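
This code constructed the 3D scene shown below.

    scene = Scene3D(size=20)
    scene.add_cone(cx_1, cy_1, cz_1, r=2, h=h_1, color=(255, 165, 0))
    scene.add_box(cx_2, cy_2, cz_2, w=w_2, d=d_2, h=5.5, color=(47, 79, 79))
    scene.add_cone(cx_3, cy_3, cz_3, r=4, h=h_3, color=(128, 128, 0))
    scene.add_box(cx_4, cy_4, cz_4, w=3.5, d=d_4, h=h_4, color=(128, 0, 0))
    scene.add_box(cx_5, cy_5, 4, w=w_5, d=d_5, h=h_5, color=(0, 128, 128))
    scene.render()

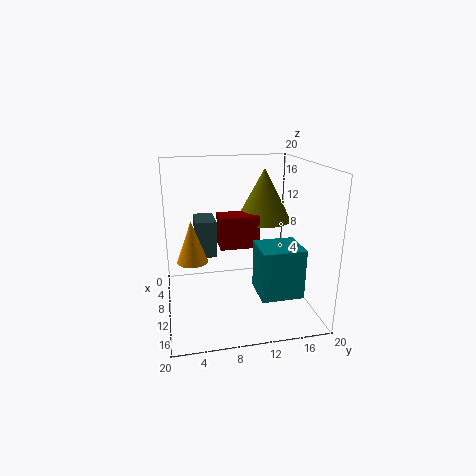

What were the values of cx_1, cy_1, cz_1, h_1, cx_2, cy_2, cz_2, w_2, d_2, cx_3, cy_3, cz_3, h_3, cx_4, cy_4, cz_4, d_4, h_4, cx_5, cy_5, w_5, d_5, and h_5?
cx_1 = 12, cy_1 = 3.5, cz_1 = 8, h_1 = 5.5, cx_2 = 2, cy_2 = 4.5, cz_2 = 6, w_2 = 5, d_2 = 3, cx_3 = 7, cy_3 = 14.5, cz_3 = 11.5, h_3 = 7.5, cx_4 = 7, cy_4 = 7.5, cz_4 = 8.5, d_4 = 5.5, h_4 = 4.5, cx_5 = 12.5, cy_5 = 11.5, w_5 = 5, d_5 = 5.5, h_5 = 6.5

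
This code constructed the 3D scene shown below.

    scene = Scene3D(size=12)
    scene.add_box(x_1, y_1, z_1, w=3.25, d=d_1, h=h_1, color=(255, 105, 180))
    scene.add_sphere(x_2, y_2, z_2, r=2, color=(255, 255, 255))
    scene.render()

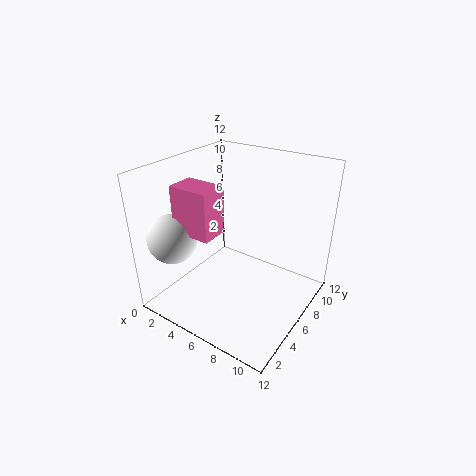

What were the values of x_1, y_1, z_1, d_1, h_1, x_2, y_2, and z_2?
x_1 = 2.5, y_1 = 2.25, z_1 = 7.25, d_1 = 2.25, h_1 = 3.75, x_2 = 2.25, y_2 = 2.25, z_2 = 6.5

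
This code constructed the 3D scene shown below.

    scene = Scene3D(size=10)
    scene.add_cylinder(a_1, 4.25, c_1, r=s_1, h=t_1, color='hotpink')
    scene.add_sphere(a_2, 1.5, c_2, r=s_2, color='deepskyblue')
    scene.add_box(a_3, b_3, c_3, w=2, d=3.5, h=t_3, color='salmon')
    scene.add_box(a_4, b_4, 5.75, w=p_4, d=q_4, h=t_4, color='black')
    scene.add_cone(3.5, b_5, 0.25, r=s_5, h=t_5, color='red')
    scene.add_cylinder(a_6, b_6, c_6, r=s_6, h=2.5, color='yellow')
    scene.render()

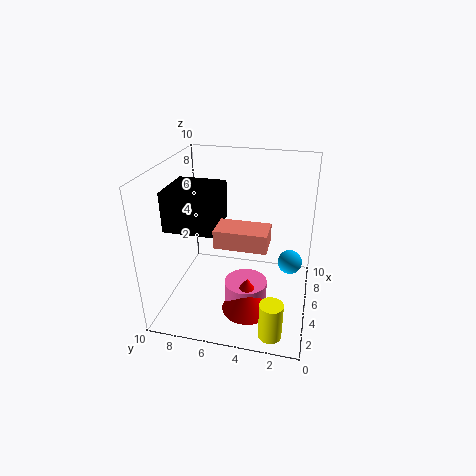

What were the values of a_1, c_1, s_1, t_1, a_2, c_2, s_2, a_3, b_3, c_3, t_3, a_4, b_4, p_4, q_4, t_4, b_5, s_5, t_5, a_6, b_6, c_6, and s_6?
a_1 = 4.25, c_1 = 0.25, s_1 = 1.5, t_1 = 1.75, a_2 = 9, c_2 = 1, s_2 = 1, a_3 = 3.25, b_3 = 2.75, c_3 = 5, t_3 = 1.25, a_4 = 3.25, b_4 = 6.25, p_4 = 3.5, q_4 = 3.5, t_4 = 2.75, b_5 = 4, s_5 = 1.75, t_5 = 2.5, a_6 = 1.25, b_6 = 2, c_6 = 0.25, s_6 = 0.75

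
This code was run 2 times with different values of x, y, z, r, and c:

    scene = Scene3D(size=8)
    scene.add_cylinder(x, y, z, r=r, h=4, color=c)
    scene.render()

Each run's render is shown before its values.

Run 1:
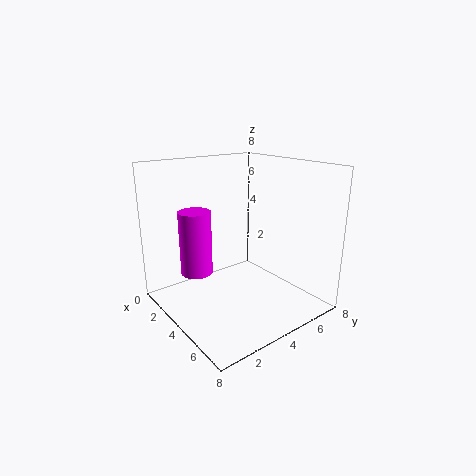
x = 1, y = 3, z = 1, r = 1, c = 'magenta'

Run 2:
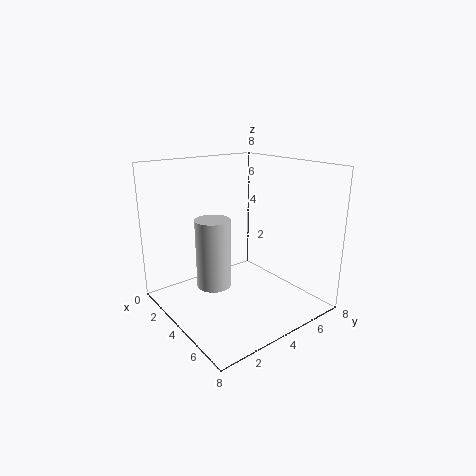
x = 3, y = 3, z = 1, r = 1, c = 'lightgray'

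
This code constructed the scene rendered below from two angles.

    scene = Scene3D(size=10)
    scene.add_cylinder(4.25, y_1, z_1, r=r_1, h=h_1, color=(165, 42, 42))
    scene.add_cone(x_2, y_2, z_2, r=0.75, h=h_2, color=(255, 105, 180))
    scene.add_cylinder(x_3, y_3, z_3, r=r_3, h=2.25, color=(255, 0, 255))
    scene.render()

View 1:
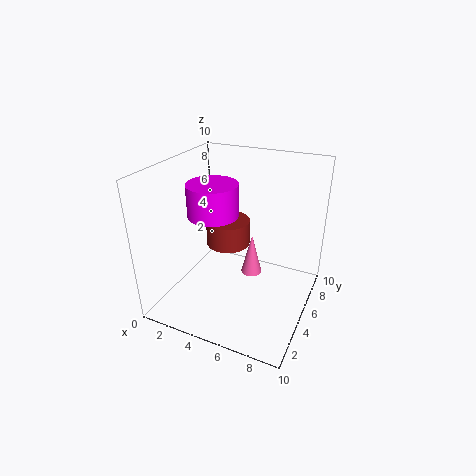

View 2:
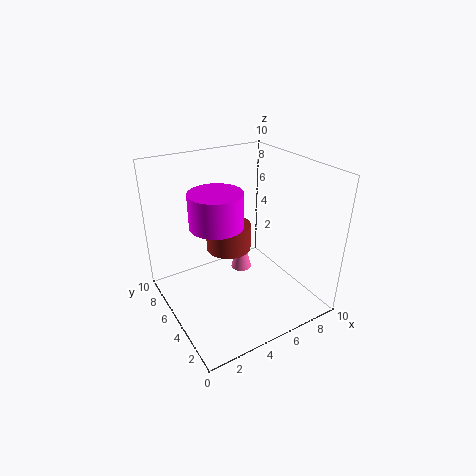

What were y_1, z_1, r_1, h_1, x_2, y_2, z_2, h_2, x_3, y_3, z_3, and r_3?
y_1 = 5; z_1 = 4.5; r_1 = 1.5; h_1 = 1.75; x_2 = 5.75; y_2 = 5.75; z_2 = 2; h_2 = 3; x_3 = 3.25; y_3 = 4.75; z_3 = 6.5; r_3 = 1.75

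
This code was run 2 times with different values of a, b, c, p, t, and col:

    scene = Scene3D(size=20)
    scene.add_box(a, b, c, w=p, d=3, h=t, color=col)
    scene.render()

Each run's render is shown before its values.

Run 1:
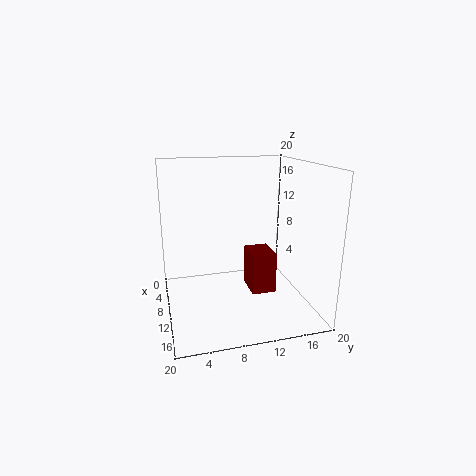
a = 13, b = 10, c = 5, p = 4, t = 5, col = 'maroon'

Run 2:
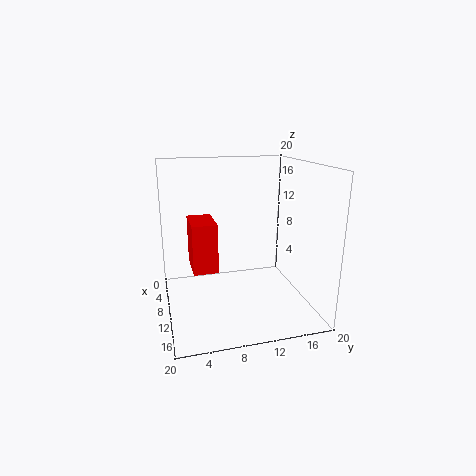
a = 11, b = 3, c = 8, p = 5, t = 6, col = 'red'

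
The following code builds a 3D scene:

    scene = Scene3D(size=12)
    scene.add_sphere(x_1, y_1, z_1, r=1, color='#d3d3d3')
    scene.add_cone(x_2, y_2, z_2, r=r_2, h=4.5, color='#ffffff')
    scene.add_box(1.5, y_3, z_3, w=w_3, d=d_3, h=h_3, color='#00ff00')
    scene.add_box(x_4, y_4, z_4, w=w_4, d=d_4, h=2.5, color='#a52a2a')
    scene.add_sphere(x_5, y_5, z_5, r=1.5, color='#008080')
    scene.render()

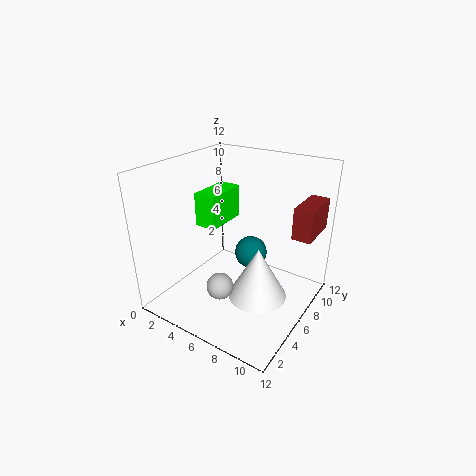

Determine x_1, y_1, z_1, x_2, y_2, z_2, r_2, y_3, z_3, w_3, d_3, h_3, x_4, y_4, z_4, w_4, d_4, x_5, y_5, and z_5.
x_1 = 7; y_1 = 2; z_1 = 4; x_2 = 8; y_2 = 6; z_2 = 1; r_2 = 2.5; y_3 = 6; z_3 = 6; w_3 = 2; d_3 = 4; h_3 = 3; x_4 = 10.5; y_4 = 6.5; z_4 = 7; w_4 = 1.5; d_4 = 3.5; x_5 = 5.5; y_5 = 9; z_5 = 3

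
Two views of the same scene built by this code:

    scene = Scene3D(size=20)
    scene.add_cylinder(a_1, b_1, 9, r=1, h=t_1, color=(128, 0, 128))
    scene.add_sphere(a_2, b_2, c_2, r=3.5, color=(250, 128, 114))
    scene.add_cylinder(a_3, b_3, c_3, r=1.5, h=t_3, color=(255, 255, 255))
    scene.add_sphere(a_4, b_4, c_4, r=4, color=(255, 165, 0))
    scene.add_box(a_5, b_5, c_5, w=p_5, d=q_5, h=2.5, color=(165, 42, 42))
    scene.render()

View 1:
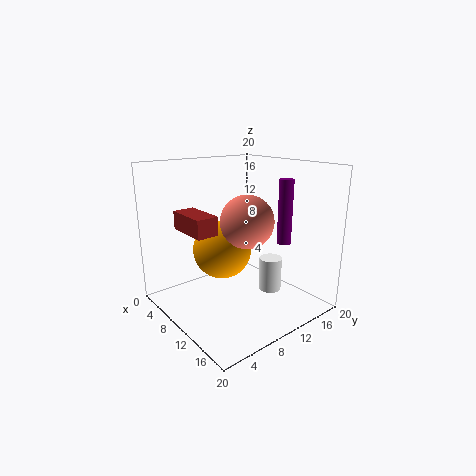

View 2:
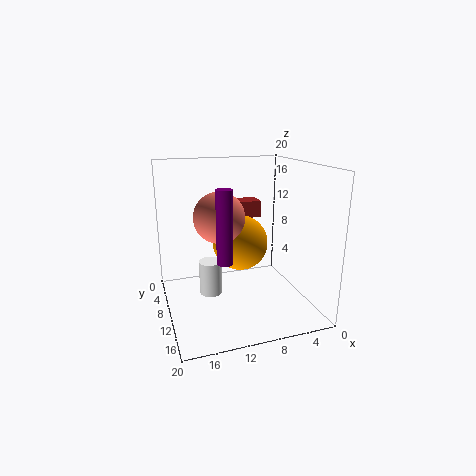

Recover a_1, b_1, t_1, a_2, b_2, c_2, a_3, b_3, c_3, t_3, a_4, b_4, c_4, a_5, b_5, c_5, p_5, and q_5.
a_1 = 13.5
b_1 = 15.5
t_1 = 9
a_2 = 12.5
b_2 = 9.5
c_2 = 13
a_3 = 14.5
b_3 = 12
c_3 = 3.5
t_3 = 4.5
a_4 = 9
b_4 = 8
c_4 = 8.5
a_5 = 5
b_5 = 3
c_5 = 11.5
p_5 = 6
q_5 = 3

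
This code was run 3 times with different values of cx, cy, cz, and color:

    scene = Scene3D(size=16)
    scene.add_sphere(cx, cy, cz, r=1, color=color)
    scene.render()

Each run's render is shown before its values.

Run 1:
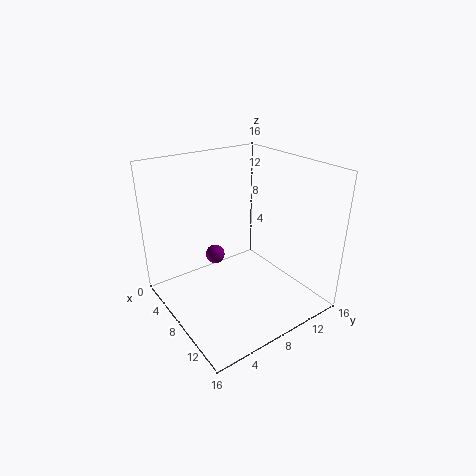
cx = 8
cy = 5
cz = 7
color = 'purple'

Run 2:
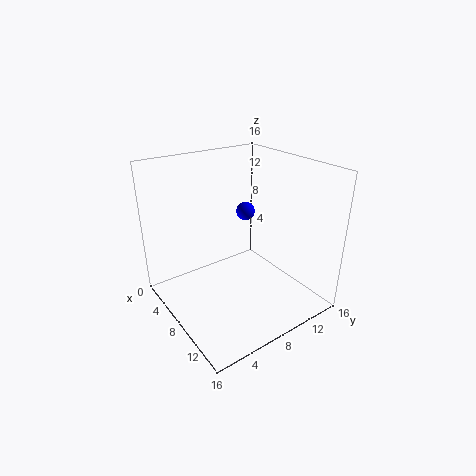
cx = 8
cy = 9
cz = 11
color = 'blue'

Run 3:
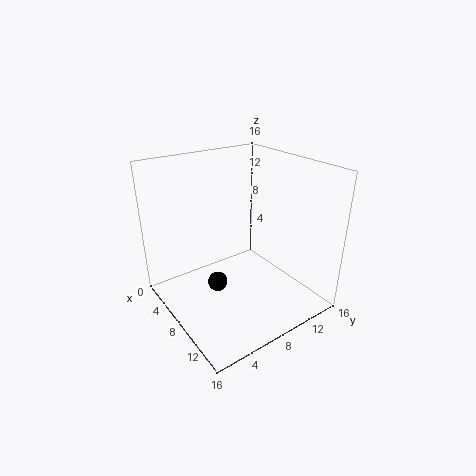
cx = 10
cy = 4
cz = 5
color = 'black'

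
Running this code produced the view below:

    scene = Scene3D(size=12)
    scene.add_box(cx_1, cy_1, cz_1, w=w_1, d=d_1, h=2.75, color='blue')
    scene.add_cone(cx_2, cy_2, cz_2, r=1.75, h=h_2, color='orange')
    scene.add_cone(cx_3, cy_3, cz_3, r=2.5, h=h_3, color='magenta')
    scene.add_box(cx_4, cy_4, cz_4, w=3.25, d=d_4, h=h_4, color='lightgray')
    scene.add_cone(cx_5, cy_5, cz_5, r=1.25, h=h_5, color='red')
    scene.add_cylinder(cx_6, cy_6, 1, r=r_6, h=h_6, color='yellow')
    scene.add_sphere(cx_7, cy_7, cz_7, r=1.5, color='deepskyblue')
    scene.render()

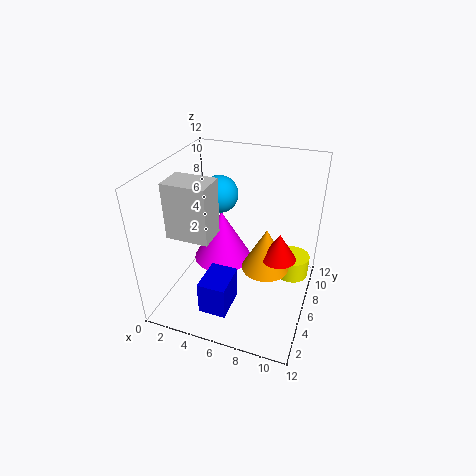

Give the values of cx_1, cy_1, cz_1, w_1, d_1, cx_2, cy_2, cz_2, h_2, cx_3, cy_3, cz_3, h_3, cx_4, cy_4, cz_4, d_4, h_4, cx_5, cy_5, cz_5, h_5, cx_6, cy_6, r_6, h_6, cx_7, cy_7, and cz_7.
cx_1 = 4.25, cy_1 = 1.5, cz_1 = 1.25, w_1 = 2.25, d_1 = 3, cx_2 = 9, cy_2 = 3.75, cz_2 = 5.5, h_2 = 3.25, cx_3 = 4.25, cy_3 = 6.75, cz_3 = 3.25, h_3 = 4.5, cx_4 = 2, cy_4 = 1.75, cz_4 = 7.75, d_4 = 2.25, h_4 = 4.25, cx_5 = 10, cy_5 = 3.5, cz_5 = 6.75, h_5 = 2, cx_6 = 10.25, cy_6 = 9.25, r_6 = 1.5, h_6 = 2, cx_7 = 4.25, cy_7 = 6.5, cz_7 = 9.5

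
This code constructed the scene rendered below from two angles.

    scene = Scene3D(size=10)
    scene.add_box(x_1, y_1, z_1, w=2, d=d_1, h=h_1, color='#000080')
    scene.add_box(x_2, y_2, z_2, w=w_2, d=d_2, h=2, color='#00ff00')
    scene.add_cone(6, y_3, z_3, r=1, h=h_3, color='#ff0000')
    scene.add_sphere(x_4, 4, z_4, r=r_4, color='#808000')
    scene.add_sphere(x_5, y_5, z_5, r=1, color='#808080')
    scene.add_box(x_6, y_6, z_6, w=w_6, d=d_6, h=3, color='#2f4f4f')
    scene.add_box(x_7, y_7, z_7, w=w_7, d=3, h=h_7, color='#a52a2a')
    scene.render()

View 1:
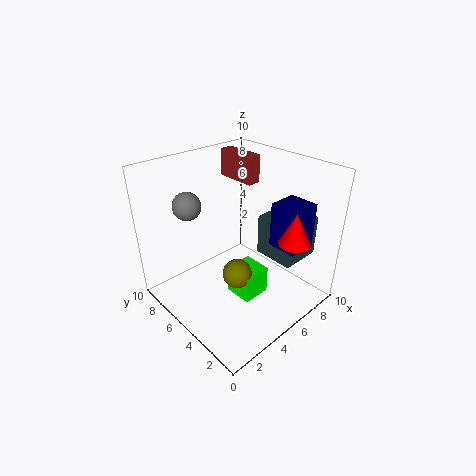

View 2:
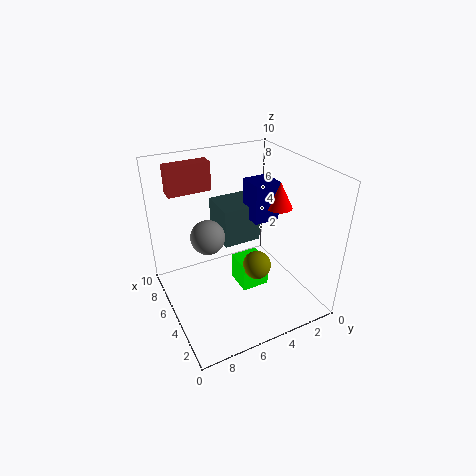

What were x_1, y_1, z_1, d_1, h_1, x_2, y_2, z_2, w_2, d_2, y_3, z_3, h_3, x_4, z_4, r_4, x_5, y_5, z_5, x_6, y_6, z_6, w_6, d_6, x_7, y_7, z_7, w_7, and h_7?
x_1 = 6
y_1 = 1
z_1 = 5
d_1 = 2
h_1 = 3
x_2 = 4
y_2 = 3
z_2 = 1
w_2 = 2
d_2 = 2
y_3 = 1
z_3 = 6
h_3 = 2
x_4 = 4
z_4 = 3
r_4 = 1
x_5 = 3
y_5 = 8
z_5 = 7
x_6 = 7
y_6 = 2
z_6 = 3
w_6 = 3
d_6 = 3
x_7 = 7
y_7 = 6
z_7 = 8
w_7 = 1
h_7 = 2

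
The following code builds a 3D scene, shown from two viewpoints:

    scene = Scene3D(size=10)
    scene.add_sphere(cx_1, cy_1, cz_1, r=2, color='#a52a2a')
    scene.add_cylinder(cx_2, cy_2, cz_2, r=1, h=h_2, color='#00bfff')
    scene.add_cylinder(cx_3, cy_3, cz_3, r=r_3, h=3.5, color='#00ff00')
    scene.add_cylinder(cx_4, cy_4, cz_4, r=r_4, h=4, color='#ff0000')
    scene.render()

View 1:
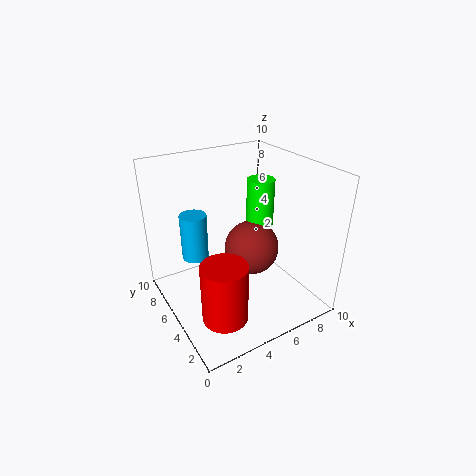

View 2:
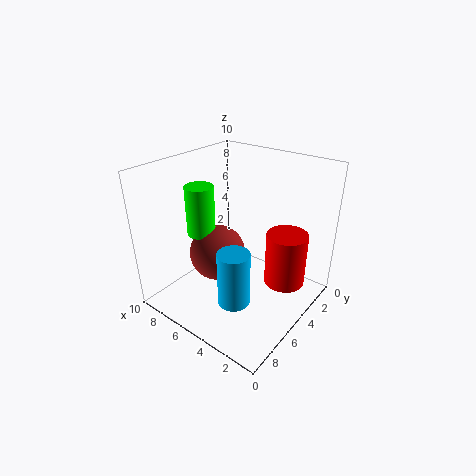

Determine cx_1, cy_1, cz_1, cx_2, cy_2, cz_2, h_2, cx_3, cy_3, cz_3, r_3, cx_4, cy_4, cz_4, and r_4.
cx_1 = 6.5; cy_1 = 5.5; cz_1 = 3.5; cx_2 = 3; cy_2 = 8; cz_2 = 2.5; h_2 = 3.5; cx_3 = 7.5; cy_3 = 6; cz_3 = 5; r_3 = 1; cx_4 = 2.5; cy_4 = 2.5; cz_4 = 1; r_4 = 1.5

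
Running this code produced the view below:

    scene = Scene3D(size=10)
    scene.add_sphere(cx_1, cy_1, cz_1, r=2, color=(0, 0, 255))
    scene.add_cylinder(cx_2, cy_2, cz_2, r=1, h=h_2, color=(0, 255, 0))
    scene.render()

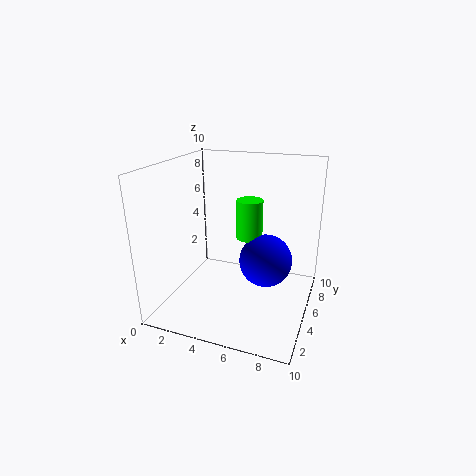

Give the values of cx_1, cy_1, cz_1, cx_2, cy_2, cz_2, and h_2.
cx_1 = 6.5, cy_1 = 7, cz_1 = 2.5, cx_2 = 5, cy_2 = 7.5, cz_2 = 4, h_2 = 3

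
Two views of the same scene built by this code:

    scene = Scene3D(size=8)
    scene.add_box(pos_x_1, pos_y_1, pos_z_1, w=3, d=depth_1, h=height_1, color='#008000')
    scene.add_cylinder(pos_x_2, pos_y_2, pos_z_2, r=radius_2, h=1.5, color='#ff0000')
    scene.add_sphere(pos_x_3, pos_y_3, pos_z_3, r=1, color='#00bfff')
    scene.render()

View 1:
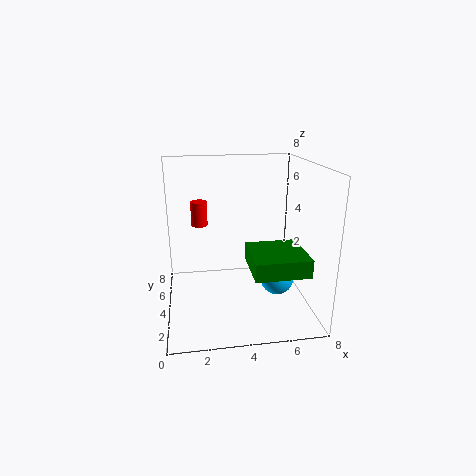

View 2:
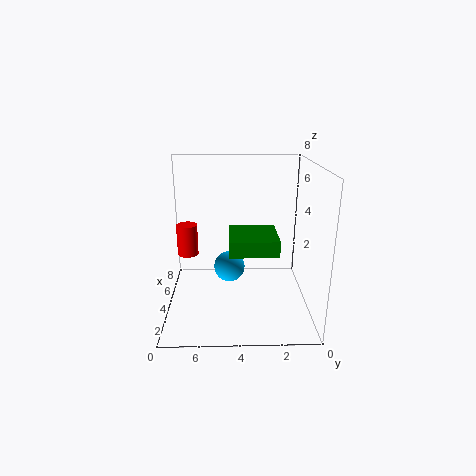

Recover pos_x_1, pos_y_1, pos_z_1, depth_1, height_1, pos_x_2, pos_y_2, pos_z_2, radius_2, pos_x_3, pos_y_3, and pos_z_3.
pos_x_1 = 4.5, pos_y_1 = 1.5, pos_z_1 = 2.5, depth_1 = 3, height_1 = 1, pos_x_2 = 2, pos_y_2 = 6.5, pos_z_2 = 4, radius_2 = 0.5, pos_x_3 = 6.5, pos_y_3 = 4.5, pos_z_3 = 1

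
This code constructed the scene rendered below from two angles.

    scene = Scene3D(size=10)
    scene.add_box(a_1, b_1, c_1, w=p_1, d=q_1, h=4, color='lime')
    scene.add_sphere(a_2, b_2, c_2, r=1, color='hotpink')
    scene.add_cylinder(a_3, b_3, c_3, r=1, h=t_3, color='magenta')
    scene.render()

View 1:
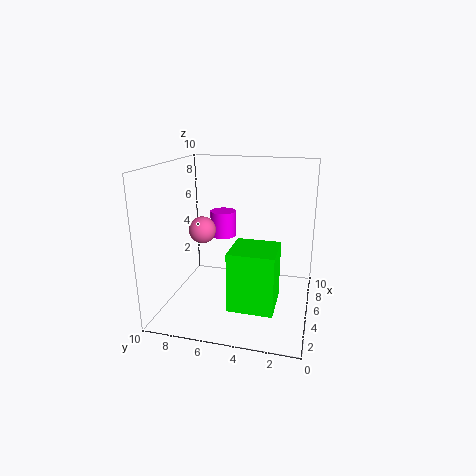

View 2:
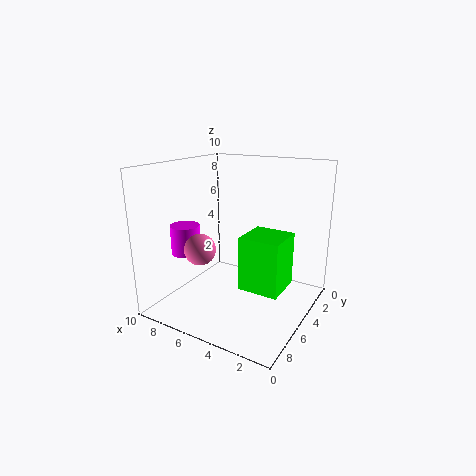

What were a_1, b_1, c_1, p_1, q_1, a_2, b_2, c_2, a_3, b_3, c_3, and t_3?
a_1 = 2, b_1 = 2, c_1 = 1, p_1 = 3, q_1 = 3, a_2 = 6, b_2 = 8, c_2 = 5, a_3 = 8, b_3 = 7, c_3 = 4, t_3 = 2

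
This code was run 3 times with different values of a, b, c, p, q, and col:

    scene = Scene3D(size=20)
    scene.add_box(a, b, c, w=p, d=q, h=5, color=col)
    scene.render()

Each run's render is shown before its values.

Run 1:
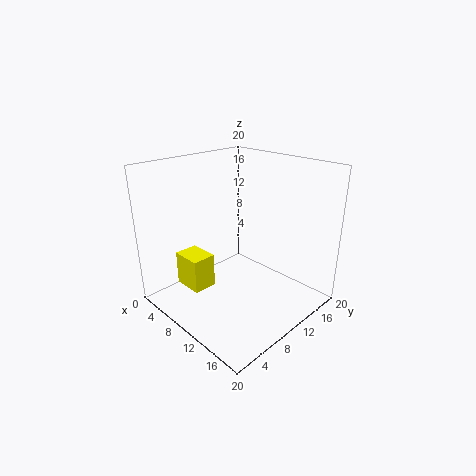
a = 2.25
b = 4.75
c = 1.75
p = 4.5
q = 3.5
col = 'yellow'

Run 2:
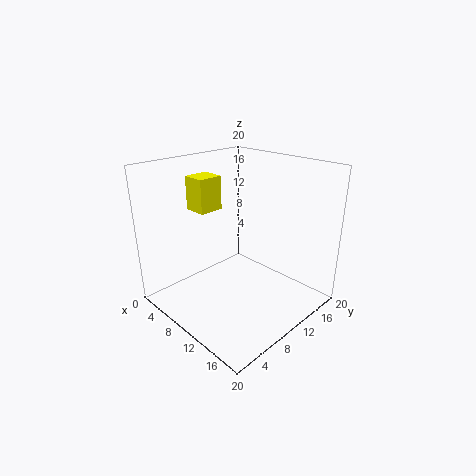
a = 1.25
b = 8
c = 12.5
p = 3.5
q = 3.75
col = 'yellow'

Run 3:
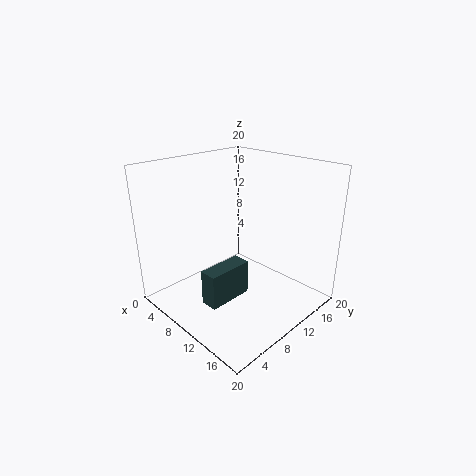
a = 8.75
b = 4.25
c = 1.5
p = 2.5
q = 6.5
col = 'darkslategray'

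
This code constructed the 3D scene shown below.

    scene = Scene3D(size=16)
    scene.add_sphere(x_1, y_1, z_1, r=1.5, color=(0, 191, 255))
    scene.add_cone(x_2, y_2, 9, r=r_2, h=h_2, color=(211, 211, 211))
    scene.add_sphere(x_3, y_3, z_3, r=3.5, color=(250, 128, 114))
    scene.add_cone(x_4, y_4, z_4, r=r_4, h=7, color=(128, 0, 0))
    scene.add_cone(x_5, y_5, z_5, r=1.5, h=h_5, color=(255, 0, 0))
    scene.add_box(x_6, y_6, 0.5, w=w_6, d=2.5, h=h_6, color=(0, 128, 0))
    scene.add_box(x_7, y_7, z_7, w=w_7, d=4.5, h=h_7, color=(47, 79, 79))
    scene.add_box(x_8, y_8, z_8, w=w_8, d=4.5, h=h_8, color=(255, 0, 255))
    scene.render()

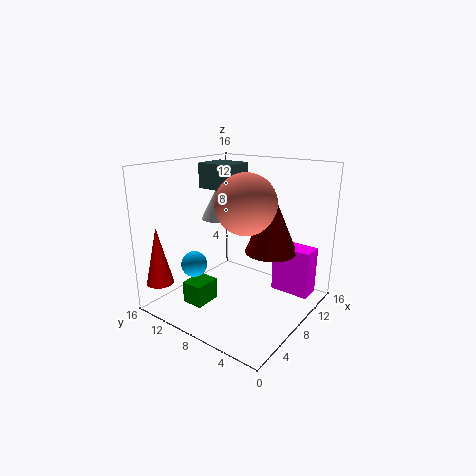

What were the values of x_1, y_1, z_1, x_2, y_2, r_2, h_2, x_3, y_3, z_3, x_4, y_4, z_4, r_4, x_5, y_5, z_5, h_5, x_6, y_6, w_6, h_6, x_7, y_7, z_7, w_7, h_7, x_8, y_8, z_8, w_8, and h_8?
x_1 = 5.5, y_1 = 12.5, z_1 = 4.5, x_2 = 10, y_2 = 12.5, r_2 = 2, h_2 = 4, x_3 = 9.5, y_3 = 8, z_3 = 11.5, x_4 = 11, y_4 = 5.5, z_4 = 6, r_4 = 3, x_5 = 2, y_5 = 14.5, z_5 = 3, h_5 = 6.5, x_6 = 3.5, y_6 = 10, w_6 = 3, h_6 = 2.5, x_7 = 9.5, y_7 = 10.5, z_7 = 12.5, w_7 = 4, h_7 = 3, x_8 = 11.5, y_8 = 1, z_8 = 1, w_8 = 2.5, h_8 = 5.5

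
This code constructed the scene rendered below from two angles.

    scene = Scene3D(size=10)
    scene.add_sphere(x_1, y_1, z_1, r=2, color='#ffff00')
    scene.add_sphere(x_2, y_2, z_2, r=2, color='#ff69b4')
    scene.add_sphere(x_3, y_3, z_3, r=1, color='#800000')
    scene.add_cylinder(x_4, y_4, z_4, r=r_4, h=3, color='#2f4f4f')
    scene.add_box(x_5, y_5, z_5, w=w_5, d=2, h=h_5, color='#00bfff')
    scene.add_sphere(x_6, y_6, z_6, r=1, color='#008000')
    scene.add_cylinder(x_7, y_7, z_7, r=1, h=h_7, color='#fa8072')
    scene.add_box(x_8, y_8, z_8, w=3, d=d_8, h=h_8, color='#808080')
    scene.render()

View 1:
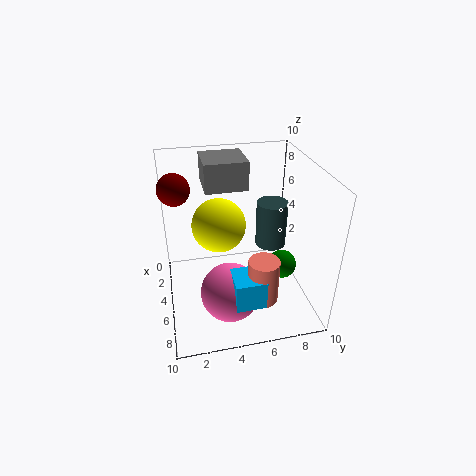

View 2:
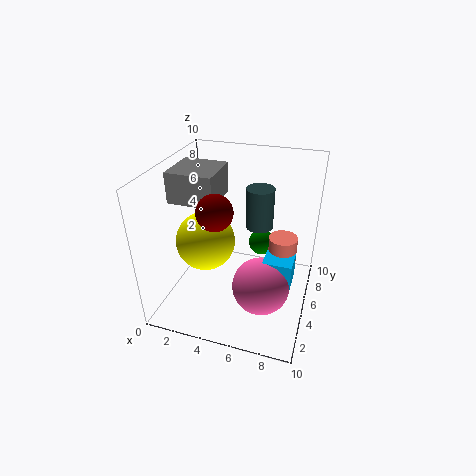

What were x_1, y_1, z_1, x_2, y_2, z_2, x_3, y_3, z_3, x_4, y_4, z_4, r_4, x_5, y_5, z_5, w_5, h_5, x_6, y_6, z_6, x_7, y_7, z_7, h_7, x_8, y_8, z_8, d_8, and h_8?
x_1 = 3, y_1 = 4, z_1 = 5, x_2 = 7, y_2 = 4, z_2 = 2, x_3 = 5, y_3 = 1, z_3 = 9, x_4 = 6, y_4 = 7, z_4 = 5, r_4 = 1, x_5 = 7, y_5 = 4, z_5 = 2, w_5 = 2, h_5 = 2, x_6 = 6, y_6 = 8, z_6 = 3, x_7 = 8, y_7 = 6, z_7 = 2, h_7 = 3, x_8 = 1, y_8 = 3, z_8 = 8, d_8 = 3, h_8 = 2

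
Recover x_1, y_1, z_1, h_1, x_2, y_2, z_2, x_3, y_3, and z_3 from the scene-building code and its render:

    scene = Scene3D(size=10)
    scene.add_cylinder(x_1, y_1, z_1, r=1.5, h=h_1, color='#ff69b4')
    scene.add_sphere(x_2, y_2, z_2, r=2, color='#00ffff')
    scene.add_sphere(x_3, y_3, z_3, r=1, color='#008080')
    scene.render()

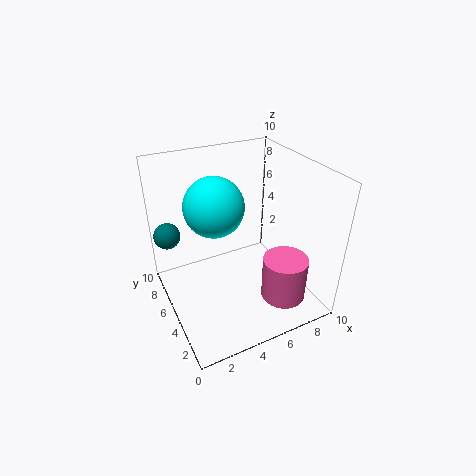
x_1 = 7, y_1 = 2, z_1 = 1.5, h_1 = 3, x_2 = 3.5, y_2 = 5.5, z_2 = 7.5, x_3 = 1, y_3 = 9, z_3 = 4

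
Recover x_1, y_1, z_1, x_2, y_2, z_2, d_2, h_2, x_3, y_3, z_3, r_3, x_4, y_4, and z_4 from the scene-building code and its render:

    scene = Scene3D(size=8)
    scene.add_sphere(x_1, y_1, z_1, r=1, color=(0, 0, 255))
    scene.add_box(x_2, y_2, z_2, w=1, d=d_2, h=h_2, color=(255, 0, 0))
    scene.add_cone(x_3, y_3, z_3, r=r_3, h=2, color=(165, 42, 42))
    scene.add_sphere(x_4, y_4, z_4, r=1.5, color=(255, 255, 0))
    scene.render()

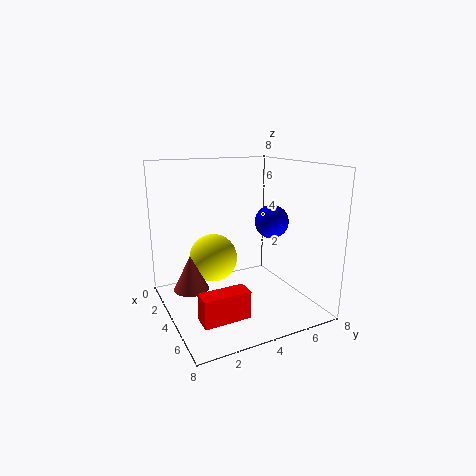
x_1 = 3.5; y_1 = 6.5; z_1 = 4.5; x_2 = 5.5; y_2 = 1; z_2 = 0.5; d_2 = 2.5; h_2 = 1.5; x_3 = 3; y_3 = 1.5; z_3 = 1; r_3 = 1; x_4 = 1.5; y_4 = 3.5; z_4 = 2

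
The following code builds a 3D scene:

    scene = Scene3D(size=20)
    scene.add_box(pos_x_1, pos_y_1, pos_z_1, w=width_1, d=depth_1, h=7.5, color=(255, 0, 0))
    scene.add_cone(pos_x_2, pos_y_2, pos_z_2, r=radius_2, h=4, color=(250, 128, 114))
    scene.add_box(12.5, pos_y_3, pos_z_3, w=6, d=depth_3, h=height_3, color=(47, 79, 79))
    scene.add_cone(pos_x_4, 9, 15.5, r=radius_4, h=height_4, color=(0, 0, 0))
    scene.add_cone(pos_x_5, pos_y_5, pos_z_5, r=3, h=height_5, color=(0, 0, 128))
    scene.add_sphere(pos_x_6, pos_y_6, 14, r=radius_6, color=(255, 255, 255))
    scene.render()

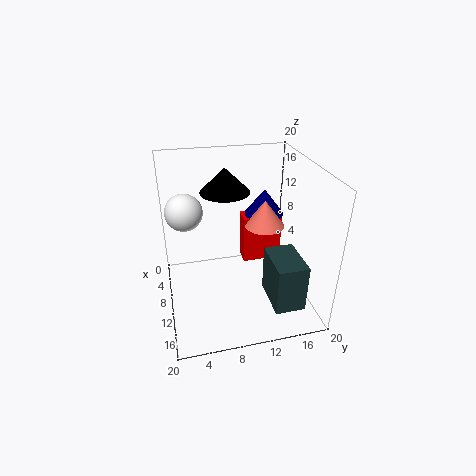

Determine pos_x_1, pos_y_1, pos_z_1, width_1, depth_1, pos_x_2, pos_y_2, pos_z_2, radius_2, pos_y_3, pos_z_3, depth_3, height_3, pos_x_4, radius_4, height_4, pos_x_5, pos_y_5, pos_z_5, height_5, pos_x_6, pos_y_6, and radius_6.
pos_x_1 = 3, pos_y_1 = 12, pos_z_1 = 3, width_1 = 3, depth_1 = 6, pos_x_2 = 6.5, pos_y_2 = 15, pos_z_2 = 9.5, radius_2 = 3, pos_y_3 = 13, pos_z_3 = 3, depth_3 = 4, height_3 = 6.5, pos_x_4 = 6.5, radius_4 = 3.5, height_4 = 3.5, pos_x_5 = 4.5, pos_y_5 = 15.5, pos_z_5 = 10.5, height_5 = 4, pos_x_6 = 8.5, pos_y_6 = 3, radius_6 = 2.5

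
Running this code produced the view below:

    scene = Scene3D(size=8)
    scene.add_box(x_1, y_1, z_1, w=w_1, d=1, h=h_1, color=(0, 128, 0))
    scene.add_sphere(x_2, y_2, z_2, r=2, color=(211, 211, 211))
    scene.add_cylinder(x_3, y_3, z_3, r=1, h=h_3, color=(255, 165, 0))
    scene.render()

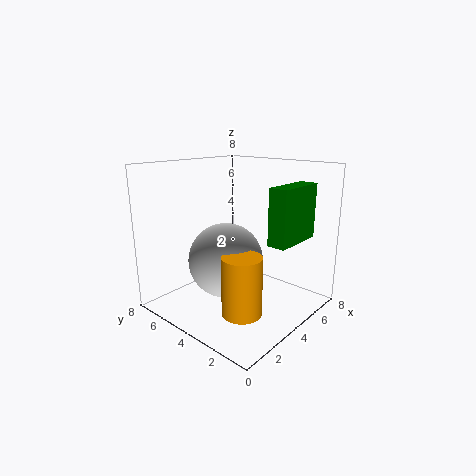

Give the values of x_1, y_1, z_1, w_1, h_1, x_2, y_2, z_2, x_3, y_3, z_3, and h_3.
x_1 = 4, y_1 = 1, z_1 = 4, w_1 = 3, h_1 = 3, x_2 = 3, y_2 = 4, z_2 = 3, x_3 = 2, y_3 = 2, z_3 = 1, h_3 = 3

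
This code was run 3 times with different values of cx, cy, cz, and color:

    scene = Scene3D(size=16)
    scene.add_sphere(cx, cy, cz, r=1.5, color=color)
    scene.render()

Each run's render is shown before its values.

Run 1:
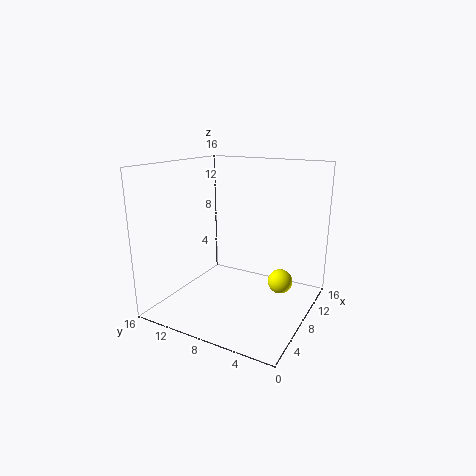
cx = 12.5, cy = 4.5, cz = 1.5, color = 'yellow'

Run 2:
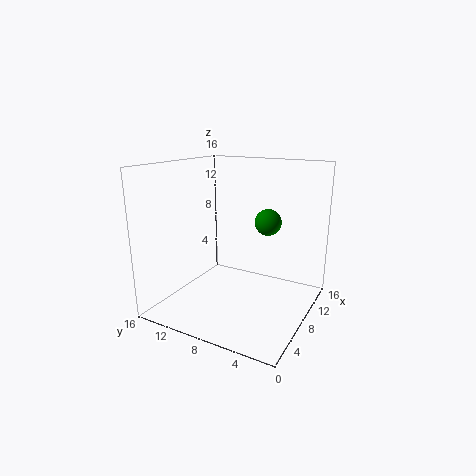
cx = 10.5, cy = 5.5, cz = 9.5, color = 'green'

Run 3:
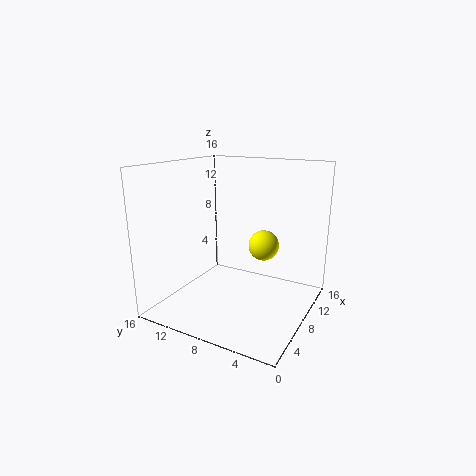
cx = 6, cy = 4, cz = 8.5, color = 'yellow'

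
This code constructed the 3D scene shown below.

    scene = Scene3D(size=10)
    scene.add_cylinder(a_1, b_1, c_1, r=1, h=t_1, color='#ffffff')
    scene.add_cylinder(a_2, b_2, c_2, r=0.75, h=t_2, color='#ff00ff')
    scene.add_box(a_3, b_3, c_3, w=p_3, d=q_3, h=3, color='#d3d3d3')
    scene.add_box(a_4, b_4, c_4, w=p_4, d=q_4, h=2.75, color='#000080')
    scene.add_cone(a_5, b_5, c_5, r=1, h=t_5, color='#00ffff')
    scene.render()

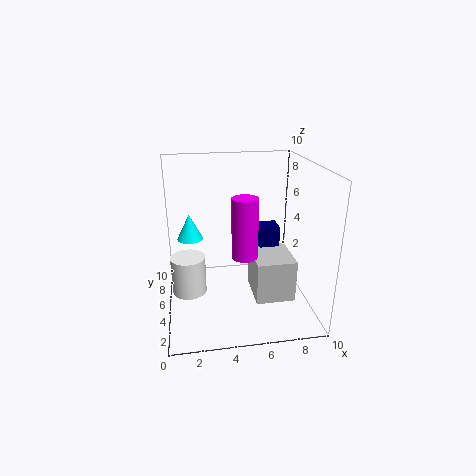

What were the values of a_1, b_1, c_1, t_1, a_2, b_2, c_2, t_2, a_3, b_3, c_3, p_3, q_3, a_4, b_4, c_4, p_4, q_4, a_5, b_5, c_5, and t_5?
a_1 = 1.5
b_1 = 1.75
c_1 = 3.25
t_1 = 2.25
a_2 = 4.75
b_2 = 1.25
c_2 = 5.5
t_2 = 3.5
a_3 = 6
b_3 = 3
c_3 = 0.75
p_3 = 2.75
q_3 = 3.25
a_4 = 6.75
b_4 = 5.75
c_4 = 2.5
p_4 = 1.5
q_4 = 1.5
a_5 = 1.75
b_5 = 8.25
c_5 = 3.75
t_5 = 2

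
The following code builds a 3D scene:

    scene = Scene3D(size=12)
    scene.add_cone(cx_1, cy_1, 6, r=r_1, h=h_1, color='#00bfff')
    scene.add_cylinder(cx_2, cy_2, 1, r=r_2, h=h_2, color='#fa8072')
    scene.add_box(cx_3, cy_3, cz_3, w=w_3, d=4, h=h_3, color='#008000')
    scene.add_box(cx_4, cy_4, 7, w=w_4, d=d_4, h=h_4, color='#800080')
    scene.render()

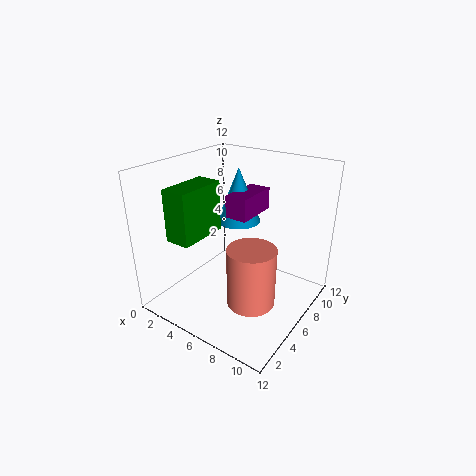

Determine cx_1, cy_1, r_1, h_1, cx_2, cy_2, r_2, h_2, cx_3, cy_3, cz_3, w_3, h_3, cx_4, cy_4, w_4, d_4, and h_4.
cx_1 = 4
cy_1 = 9
r_1 = 2
h_1 = 5
cx_2 = 8
cy_2 = 5
r_2 = 2
h_2 = 5
cx_3 = 3
cy_3 = 1
cz_3 = 7
w_3 = 2
h_3 = 4
cx_4 = 4
cy_4 = 7
w_4 = 2
d_4 = 4
h_4 = 2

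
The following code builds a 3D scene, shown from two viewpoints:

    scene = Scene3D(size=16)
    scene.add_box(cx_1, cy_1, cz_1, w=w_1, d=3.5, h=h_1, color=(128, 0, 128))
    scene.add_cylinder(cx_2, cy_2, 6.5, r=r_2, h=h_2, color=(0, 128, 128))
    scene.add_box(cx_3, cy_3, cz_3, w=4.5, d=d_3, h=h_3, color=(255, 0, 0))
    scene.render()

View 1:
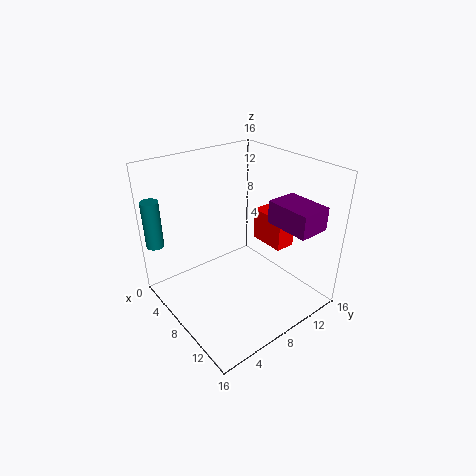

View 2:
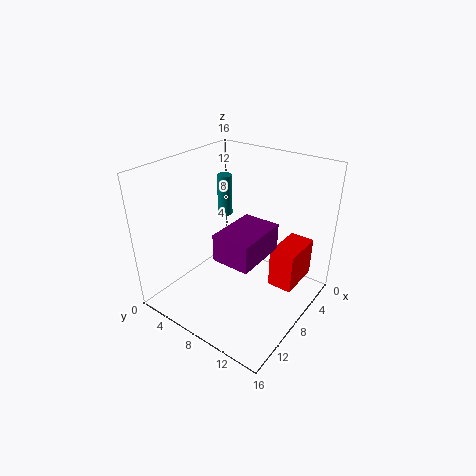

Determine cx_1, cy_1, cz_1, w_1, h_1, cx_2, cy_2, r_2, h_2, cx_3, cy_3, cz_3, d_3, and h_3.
cx_1 = 10, cy_1 = 10.5, cz_1 = 10, w_1 = 5, h_1 = 2.5, cx_2 = 1.5, cy_2 = 1, r_2 = 1, h_2 = 5.5, cx_3 = 5, cy_3 = 13, cz_3 = 5, d_3 = 2.5, h_3 = 4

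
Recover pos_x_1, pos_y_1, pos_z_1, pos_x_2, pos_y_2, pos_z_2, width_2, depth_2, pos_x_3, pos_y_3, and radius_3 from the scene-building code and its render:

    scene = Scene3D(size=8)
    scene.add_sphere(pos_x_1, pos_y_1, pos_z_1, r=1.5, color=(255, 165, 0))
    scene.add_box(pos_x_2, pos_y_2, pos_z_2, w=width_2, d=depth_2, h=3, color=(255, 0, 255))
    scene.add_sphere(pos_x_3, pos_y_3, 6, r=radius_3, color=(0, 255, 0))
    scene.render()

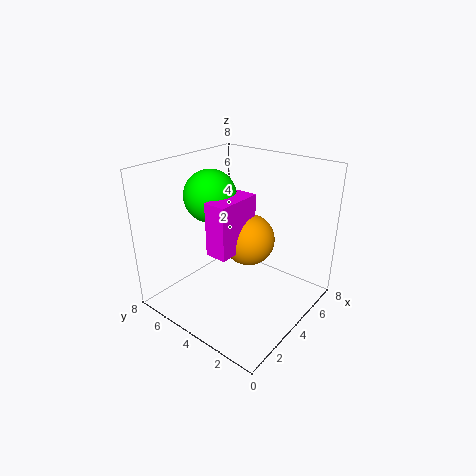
pos_x_1 = 5, pos_y_1 = 4, pos_z_1 = 3.5, pos_x_2 = 2.5, pos_y_2 = 3.75, pos_z_2 = 3.25, width_2 = 2.75, depth_2 = 1.25, pos_x_3 = 4, pos_y_3 = 6, radius_3 = 1.5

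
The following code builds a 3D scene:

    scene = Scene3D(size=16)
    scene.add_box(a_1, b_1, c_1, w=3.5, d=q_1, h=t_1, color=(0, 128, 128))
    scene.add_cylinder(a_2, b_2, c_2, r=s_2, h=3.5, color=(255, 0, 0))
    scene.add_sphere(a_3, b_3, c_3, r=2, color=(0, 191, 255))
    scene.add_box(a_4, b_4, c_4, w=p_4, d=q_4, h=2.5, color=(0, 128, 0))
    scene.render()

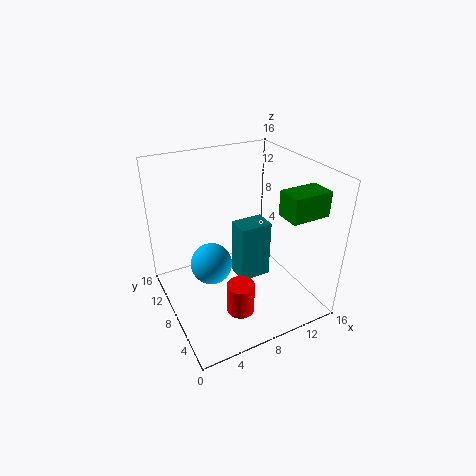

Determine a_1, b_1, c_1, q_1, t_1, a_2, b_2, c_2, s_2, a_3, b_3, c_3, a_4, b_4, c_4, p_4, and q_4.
a_1 = 7.5; b_1 = 6; c_1 = 3.5; q_1 = 2.5; t_1 = 6.5; a_2 = 6.5; b_2 = 4.5; c_2 = 1; s_2 = 1.5; a_3 = 3.5; b_3 = 5; c_3 = 8; a_4 = 10; b_4 = 1; c_4 = 12.5; p_4 = 4; q_4 = 2.5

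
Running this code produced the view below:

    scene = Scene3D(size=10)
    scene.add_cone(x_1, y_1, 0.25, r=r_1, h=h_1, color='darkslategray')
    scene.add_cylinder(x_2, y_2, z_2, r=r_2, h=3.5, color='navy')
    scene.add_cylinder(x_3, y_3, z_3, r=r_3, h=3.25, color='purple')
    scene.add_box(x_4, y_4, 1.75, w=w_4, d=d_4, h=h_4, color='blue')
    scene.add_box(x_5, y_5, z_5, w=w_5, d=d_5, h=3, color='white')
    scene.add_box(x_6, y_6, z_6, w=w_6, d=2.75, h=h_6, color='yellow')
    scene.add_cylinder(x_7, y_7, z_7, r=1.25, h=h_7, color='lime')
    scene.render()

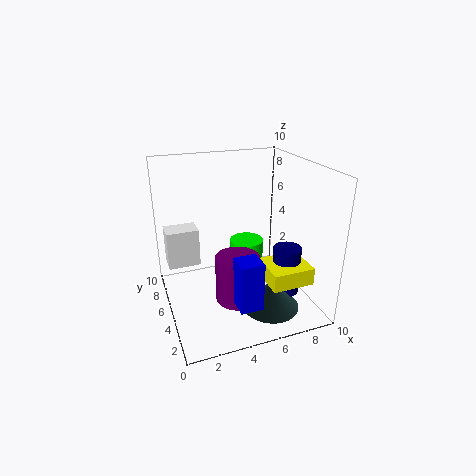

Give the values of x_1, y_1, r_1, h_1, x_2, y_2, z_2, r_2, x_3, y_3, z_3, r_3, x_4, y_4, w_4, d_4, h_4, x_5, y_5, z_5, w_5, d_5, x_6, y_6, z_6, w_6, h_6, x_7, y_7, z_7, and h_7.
x_1 = 6.75
y_1 = 3
r_1 = 2
h_1 = 2
x_2 = 8.25
y_2 = 3.75
z_2 = 0.75
r_2 = 1
x_3 = 4.5
y_3 = 3.75
z_3 = 1
r_3 = 1.5
x_4 = 3.75
y_4 = 1
w_4 = 1.5
d_4 = 1.5
h_4 = 3.25
x_5 = 0.5
y_5 = 8.25
z_5 = 1.5
w_5 = 2.5
d_5 = 1.75
x_6 = 6.5
y_6 = 2
z_6 = 2
w_6 = 3
h_6 = 1.25
x_7 = 6.25
y_7 = 6.5
z_7 = 1.5
h_7 = 2.5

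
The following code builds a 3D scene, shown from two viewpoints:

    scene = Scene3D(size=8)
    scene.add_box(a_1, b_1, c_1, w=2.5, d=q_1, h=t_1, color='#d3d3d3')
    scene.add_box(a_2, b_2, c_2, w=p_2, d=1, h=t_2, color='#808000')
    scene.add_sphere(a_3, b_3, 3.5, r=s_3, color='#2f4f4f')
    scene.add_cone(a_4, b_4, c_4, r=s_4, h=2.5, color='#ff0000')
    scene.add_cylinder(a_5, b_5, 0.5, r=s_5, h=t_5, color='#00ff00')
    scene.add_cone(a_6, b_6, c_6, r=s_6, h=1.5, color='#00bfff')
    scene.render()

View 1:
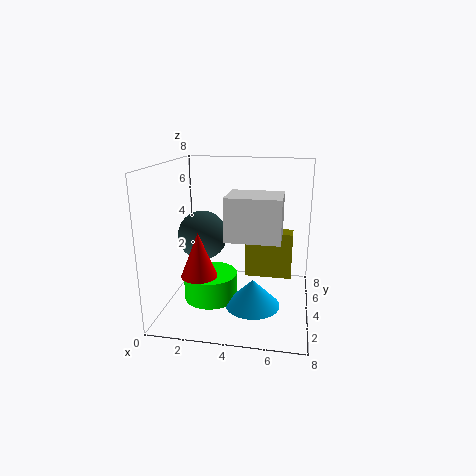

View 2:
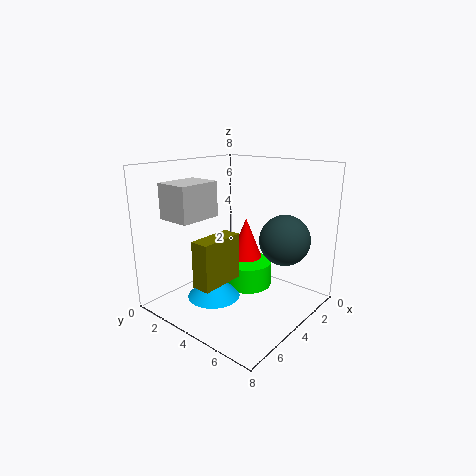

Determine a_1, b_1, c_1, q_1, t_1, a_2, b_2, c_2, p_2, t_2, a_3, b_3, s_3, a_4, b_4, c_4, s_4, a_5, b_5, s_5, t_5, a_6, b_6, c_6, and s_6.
a_1 = 4
b_1 = 0.5
c_1 = 5
q_1 = 2
t_1 = 2
a_2 = 4.5
b_2 = 3.5
c_2 = 2
p_2 = 2.5
t_2 = 2.5
a_3 = 1.5
b_3 = 5.5
s_3 = 1.5
a_4 = 2
b_4 = 3
c_4 = 2
s_4 = 1
a_5 = 2.5
b_5 = 3.5
s_5 = 1.5
t_5 = 1.5
a_6 = 5
b_6 = 3
c_6 = 0.5
s_6 = 1.5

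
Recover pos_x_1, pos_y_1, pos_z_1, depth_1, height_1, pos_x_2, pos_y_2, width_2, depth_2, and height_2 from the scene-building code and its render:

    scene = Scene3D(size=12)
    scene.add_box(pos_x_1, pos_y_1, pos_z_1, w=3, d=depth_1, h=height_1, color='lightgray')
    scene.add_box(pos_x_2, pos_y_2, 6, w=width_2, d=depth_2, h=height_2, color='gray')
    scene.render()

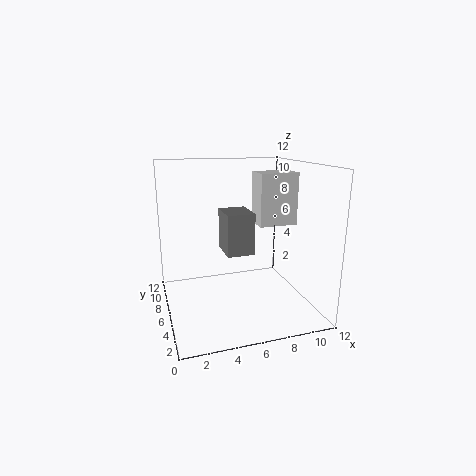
pos_x_1 = 7; pos_y_1 = 3.5; pos_z_1 = 7.5; depth_1 = 2; height_1 = 4; pos_x_2 = 4; pos_y_2 = 2; width_2 = 2; depth_2 = 2.5; height_2 = 3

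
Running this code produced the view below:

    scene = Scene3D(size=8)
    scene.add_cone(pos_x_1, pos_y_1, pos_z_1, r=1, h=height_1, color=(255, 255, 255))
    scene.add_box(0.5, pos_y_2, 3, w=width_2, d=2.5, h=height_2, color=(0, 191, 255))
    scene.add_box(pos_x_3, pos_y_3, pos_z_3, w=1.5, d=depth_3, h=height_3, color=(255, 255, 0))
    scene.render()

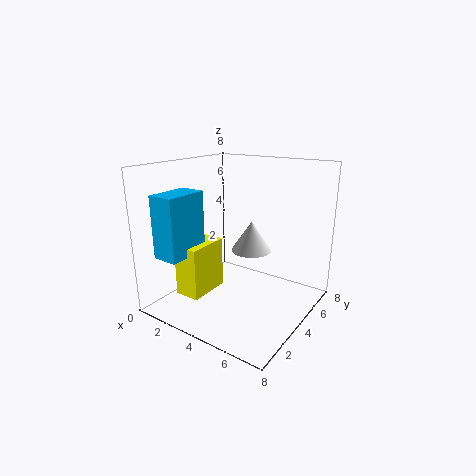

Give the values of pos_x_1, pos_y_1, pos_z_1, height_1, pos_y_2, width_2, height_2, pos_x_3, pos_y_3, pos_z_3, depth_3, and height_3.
pos_x_1 = 5.5
pos_y_1 = 3
pos_z_1 = 4
height_1 = 1.5
pos_y_2 = 1
width_2 = 1.5
height_2 = 3.5
pos_x_3 = 1
pos_y_3 = 2
pos_z_3 = 0.5
depth_3 = 2.5
height_3 = 3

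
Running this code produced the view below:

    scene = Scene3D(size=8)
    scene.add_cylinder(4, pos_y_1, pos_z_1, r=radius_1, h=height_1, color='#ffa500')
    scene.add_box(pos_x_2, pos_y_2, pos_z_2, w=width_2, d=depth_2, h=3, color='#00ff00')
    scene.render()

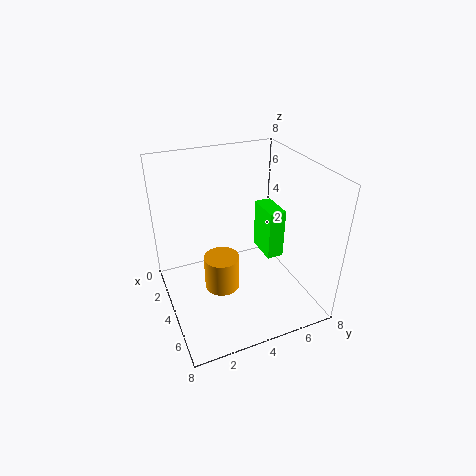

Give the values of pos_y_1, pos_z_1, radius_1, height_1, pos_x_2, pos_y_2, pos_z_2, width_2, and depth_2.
pos_y_1 = 3, pos_z_1 = 1, radius_1 = 1, height_1 = 2, pos_x_2 = 2, pos_y_2 = 6, pos_z_2 = 2, width_2 = 2, depth_2 = 1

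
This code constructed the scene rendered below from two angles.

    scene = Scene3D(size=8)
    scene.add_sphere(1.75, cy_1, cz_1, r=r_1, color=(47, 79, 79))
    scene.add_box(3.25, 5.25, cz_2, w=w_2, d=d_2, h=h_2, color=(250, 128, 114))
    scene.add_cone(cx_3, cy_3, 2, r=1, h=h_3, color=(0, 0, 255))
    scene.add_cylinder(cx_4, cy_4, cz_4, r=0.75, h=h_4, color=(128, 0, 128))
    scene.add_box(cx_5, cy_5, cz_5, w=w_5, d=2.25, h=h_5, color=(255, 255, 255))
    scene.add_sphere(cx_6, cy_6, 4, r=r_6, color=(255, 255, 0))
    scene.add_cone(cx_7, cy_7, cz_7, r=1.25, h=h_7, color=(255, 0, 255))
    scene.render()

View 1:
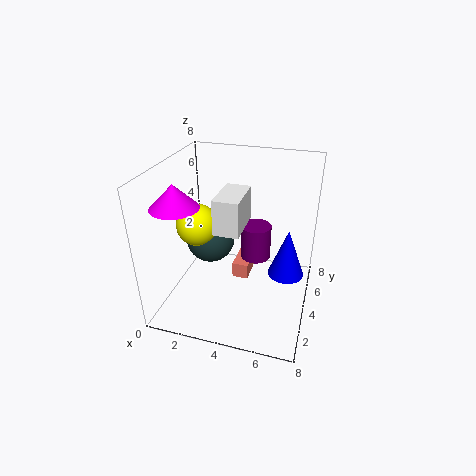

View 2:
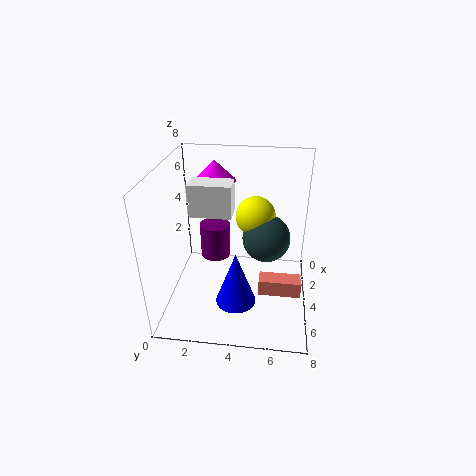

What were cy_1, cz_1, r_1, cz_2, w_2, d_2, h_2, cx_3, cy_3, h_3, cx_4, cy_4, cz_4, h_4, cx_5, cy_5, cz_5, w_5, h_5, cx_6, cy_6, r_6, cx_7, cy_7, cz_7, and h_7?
cy_1 = 5.5, cz_1 = 2.75, r_1 = 1.5, cz_2 = 0.25, w_2 = 1, d_2 = 2.5, h_2 = 1, cx_3 = 6.75, cy_3 = 4.25, h_3 = 2.75, cx_4 = 5.25, cy_4 = 3, cz_4 = 3.75, h_4 = 1.75, cx_5 = 3.5, cy_5 = 1.5, cz_5 = 5.5, w_5 = 1.25, h_5 = 1.75, cx_6 = 1.25, cy_6 = 4.75, r_6 = 1.25, cx_7 = 1.25, cy_7 = 2.25, cz_7 = 6.25, h_7 = 1.25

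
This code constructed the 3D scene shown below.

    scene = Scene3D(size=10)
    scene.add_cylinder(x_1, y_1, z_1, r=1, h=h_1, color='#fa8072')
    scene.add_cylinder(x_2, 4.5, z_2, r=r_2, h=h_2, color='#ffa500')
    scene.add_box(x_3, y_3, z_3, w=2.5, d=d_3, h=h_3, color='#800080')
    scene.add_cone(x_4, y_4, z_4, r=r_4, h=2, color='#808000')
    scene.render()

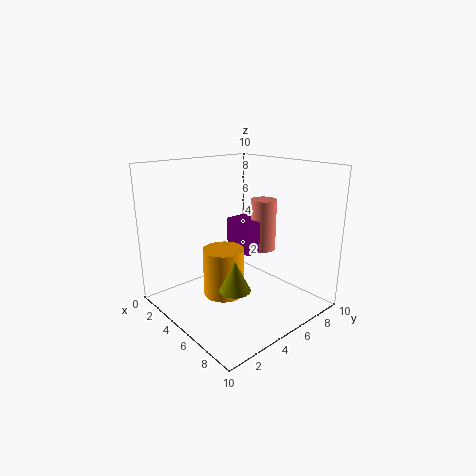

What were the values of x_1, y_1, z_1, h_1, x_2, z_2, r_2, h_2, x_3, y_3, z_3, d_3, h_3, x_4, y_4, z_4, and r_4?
x_1 = 4; y_1 = 8.5; z_1 = 3; h_1 = 4; x_2 = 4; z_2 = 0.5; r_2 = 1.5; h_2 = 3.5; x_3 = 2; y_3 = 6.5; z_3 = 3; d_3 = 2; h_3 = 2.5; x_4 = 7; y_4 = 3; z_4 = 2.5; r_4 = 1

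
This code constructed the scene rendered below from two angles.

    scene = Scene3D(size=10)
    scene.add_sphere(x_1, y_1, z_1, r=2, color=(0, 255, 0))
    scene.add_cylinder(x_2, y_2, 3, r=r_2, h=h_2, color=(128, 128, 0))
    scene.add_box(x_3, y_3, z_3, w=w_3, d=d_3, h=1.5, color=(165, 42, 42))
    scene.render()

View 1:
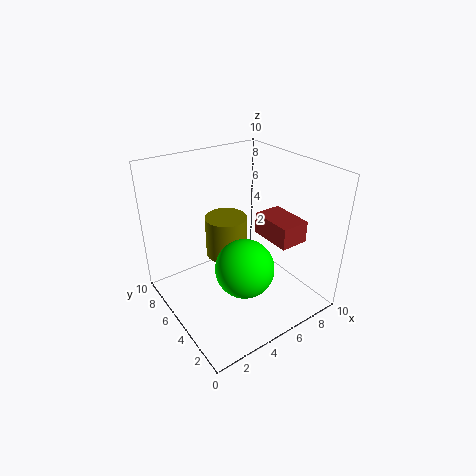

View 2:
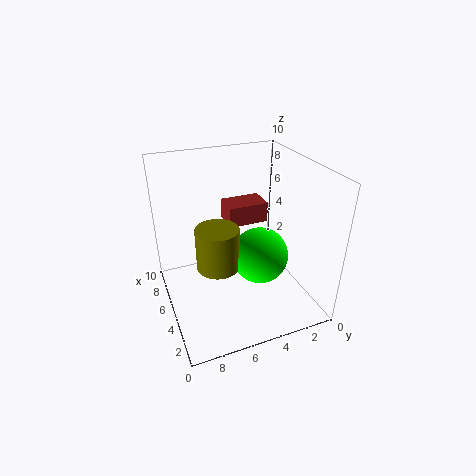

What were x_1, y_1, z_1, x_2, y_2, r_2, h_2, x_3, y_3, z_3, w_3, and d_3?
x_1 = 4.5, y_1 = 3.5, z_1 = 3.5, x_2 = 5, y_2 = 6.5, r_2 = 1.5, h_2 = 3, x_3 = 6.5, y_3 = 2, z_3 = 5, w_3 = 2, d_3 = 3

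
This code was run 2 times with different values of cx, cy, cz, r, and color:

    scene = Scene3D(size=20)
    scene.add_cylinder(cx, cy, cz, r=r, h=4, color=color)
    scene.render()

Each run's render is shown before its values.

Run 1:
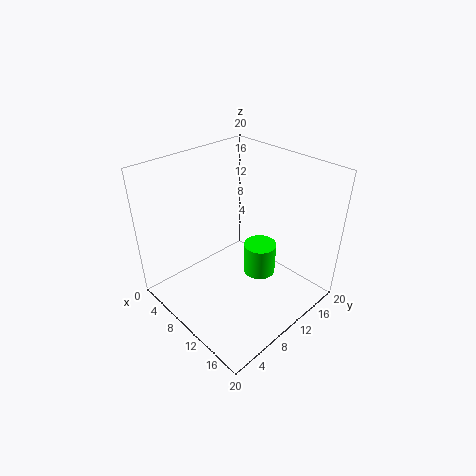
cx = 15; cy = 9; cz = 8; r = 2; color = 'lime'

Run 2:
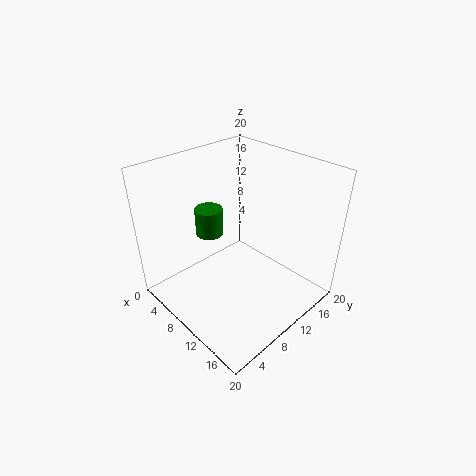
cx = 5; cy = 9; cz = 9; r = 2; color = 'green'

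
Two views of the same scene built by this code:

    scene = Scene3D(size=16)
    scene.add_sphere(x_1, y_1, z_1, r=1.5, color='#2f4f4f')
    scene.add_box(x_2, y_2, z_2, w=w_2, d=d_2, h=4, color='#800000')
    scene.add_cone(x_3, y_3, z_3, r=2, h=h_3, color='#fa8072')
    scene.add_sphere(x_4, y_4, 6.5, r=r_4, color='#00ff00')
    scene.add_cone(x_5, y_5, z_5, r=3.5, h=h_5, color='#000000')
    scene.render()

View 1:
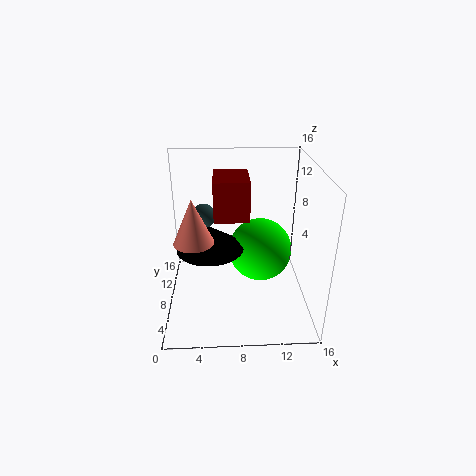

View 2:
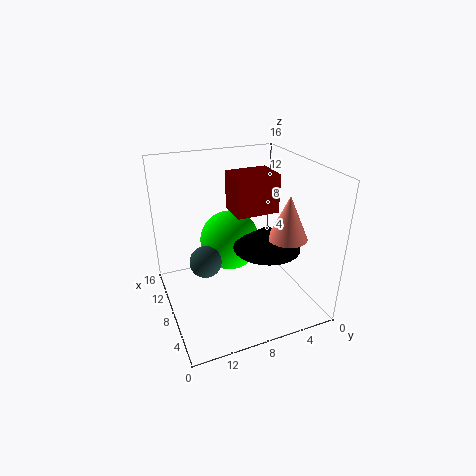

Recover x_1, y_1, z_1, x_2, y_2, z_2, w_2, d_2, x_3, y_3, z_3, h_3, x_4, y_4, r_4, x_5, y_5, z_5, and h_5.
x_1 = 4
y_1 = 13
z_1 = 8.5
x_2 = 5.5
y_2 = 4.5
z_2 = 11.5
w_2 = 3.5
d_2 = 4.5
x_3 = 3.5
y_3 = 4.5
z_3 = 9.5
h_3 = 4.5
x_4 = 10.5
y_4 = 8
r_4 = 3.5
x_5 = 5
y_5 = 6
z_5 = 8
h_5 = 2.5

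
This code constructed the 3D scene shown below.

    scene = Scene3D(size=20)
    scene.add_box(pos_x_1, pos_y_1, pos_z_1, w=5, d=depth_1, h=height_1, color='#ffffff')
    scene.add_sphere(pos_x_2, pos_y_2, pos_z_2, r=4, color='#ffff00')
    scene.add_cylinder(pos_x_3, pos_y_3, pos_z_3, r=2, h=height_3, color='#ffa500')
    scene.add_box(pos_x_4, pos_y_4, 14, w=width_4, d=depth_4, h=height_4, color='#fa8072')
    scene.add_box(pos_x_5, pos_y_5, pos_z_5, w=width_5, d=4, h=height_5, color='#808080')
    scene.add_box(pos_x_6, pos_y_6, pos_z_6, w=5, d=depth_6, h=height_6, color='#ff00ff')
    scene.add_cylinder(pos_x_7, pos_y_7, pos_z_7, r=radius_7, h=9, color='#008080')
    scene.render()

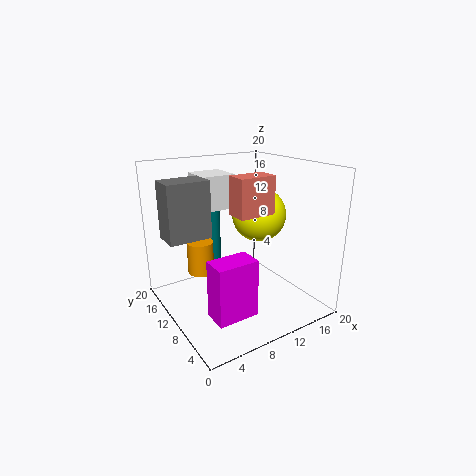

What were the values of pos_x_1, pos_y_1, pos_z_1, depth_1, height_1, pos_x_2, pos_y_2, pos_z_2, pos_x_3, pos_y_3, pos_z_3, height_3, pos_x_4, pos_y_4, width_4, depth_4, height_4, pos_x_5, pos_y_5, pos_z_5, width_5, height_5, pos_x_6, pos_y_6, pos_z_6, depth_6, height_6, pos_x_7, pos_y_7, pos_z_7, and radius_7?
pos_x_1 = 7
pos_y_1 = 14
pos_z_1 = 13
depth_1 = 5
height_1 = 5
pos_x_2 = 15
pos_y_2 = 12
pos_z_2 = 12
pos_x_3 = 7
pos_y_3 = 16
pos_z_3 = 3
height_3 = 5
pos_x_4 = 8
pos_y_4 = 6
width_4 = 5
depth_4 = 3
height_4 = 5
pos_x_5 = 1
pos_y_5 = 12
pos_z_5 = 10
width_5 = 6
height_5 = 8
pos_x_6 = 2
pos_y_6 = 1
pos_z_6 = 4
depth_6 = 3
height_6 = 7
pos_x_7 = 10
pos_y_7 = 17
pos_z_7 = 4
radius_7 = 1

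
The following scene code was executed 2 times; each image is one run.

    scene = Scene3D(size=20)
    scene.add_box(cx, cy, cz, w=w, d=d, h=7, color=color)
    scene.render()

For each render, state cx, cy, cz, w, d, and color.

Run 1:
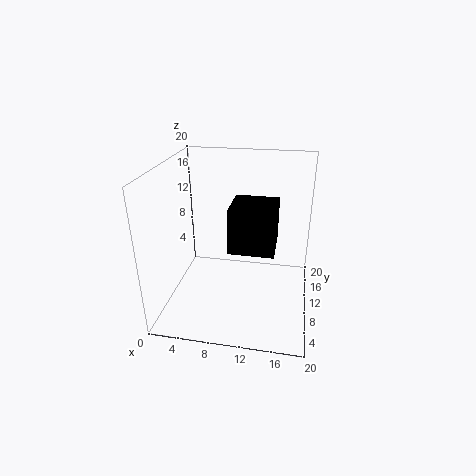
cx = 8; cy = 12; cz = 6; w = 7; d = 7; color = 'black'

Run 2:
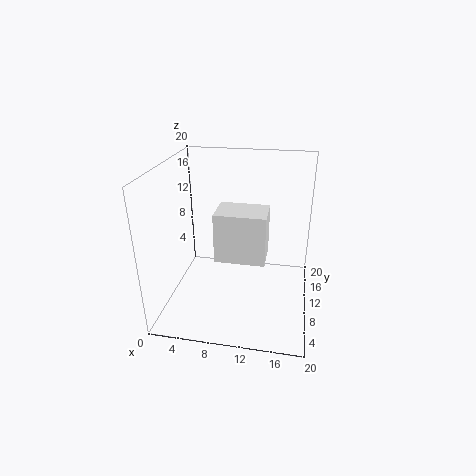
cx = 7; cy = 8; cz = 7; w = 7; d = 5; color = 'white'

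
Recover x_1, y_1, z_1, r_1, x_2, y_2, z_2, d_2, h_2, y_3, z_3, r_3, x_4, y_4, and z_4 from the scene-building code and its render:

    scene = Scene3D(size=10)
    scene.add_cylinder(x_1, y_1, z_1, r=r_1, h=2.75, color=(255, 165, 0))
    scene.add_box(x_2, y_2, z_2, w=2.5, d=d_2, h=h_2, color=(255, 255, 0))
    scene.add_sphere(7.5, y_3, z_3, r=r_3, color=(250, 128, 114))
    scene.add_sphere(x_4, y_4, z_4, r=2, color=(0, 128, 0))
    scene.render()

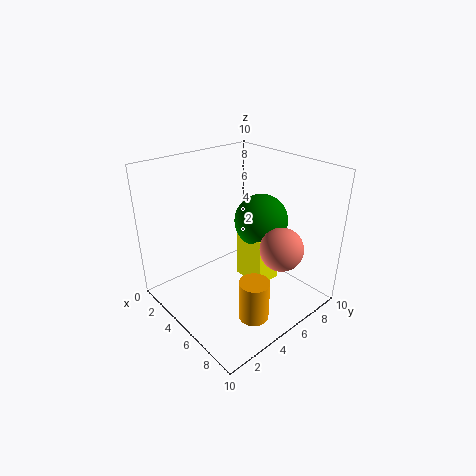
x_1 = 8; y_1 = 3.75; z_1 = 0.75; r_1 = 1; x_2 = 3.5; y_2 = 6.25; z_2 = 0.75; d_2 = 2; h_2 = 3.75; y_3 = 6.75; z_3 = 4.5; r_3 = 1.5; x_4 = 4.5; y_4 = 7.75; z_4 = 5.25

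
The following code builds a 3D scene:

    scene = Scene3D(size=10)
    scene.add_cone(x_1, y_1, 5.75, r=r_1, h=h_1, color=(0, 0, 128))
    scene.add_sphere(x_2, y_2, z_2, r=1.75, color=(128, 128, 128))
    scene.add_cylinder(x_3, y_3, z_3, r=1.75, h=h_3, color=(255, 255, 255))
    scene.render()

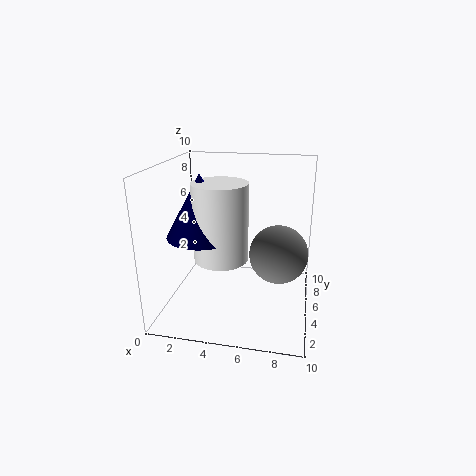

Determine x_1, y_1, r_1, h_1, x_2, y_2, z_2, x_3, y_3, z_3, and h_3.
x_1 = 3
y_1 = 3.25
r_1 = 2.25
h_1 = 4
x_2 = 8
y_2 = 2.5
z_2 = 5.25
x_3 = 4.25
y_3 = 3.25
z_3 = 4.25
h_3 = 5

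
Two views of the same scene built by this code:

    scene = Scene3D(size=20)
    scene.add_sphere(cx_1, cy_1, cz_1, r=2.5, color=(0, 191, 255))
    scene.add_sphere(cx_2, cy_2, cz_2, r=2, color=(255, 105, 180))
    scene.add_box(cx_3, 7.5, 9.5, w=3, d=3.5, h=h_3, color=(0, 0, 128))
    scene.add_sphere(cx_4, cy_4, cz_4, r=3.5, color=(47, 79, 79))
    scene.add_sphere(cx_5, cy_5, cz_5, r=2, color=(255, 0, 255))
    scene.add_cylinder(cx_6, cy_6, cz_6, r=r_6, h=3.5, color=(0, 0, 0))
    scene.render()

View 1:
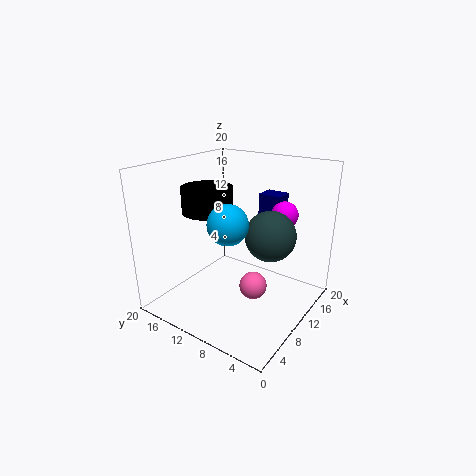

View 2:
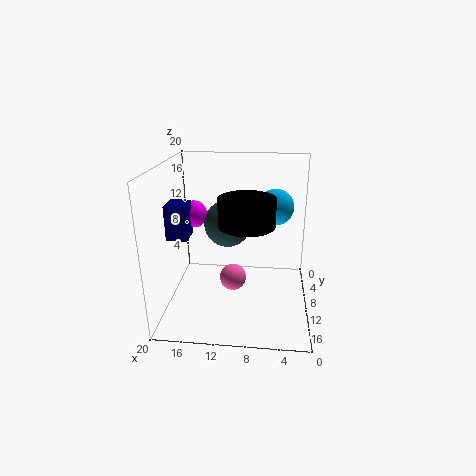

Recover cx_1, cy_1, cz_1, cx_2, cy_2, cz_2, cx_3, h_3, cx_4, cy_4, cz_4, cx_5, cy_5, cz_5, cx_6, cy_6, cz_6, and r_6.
cx_1 = 5, cy_1 = 8, cz_1 = 14, cx_2 = 11, cy_2 = 8, cz_2 = 2.5, cx_3 = 17, h_3 = 5, cx_4 = 12, cy_4 = 6, cz_4 = 10.5, cx_5 = 17, cy_5 = 6.5, cz_5 = 12, cx_6 = 8.5, cy_6 = 14, cz_6 = 13.5, r_6 = 3.5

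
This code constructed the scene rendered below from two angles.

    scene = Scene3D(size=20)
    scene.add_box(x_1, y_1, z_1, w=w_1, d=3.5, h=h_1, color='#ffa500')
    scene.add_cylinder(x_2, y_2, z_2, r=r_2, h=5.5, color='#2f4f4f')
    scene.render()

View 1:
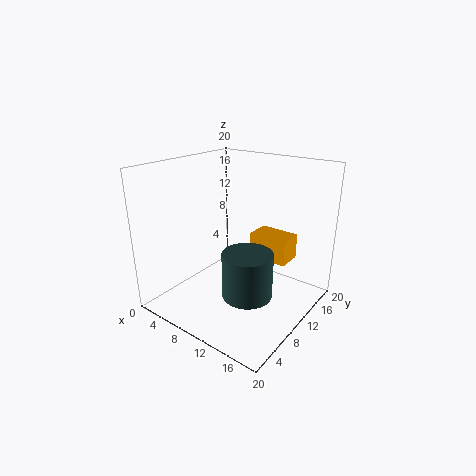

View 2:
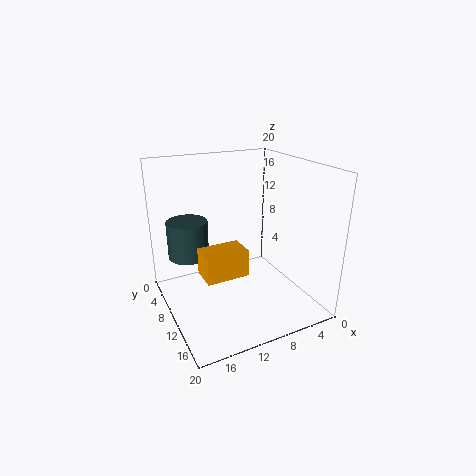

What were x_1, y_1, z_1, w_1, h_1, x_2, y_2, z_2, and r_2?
x_1 = 11
y_1 = 11.5
z_1 = 7
w_1 = 5.5
h_1 = 3.5
x_2 = 15.5
y_2 = 4.5
z_2 = 6
r_2 = 3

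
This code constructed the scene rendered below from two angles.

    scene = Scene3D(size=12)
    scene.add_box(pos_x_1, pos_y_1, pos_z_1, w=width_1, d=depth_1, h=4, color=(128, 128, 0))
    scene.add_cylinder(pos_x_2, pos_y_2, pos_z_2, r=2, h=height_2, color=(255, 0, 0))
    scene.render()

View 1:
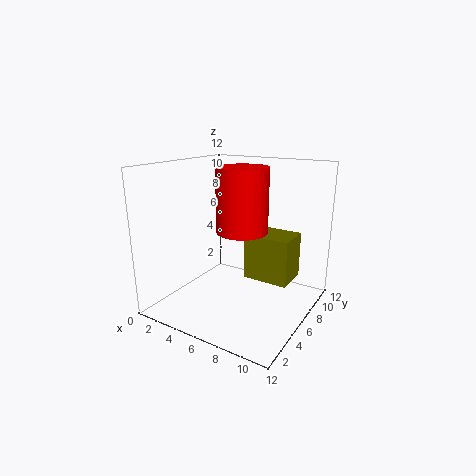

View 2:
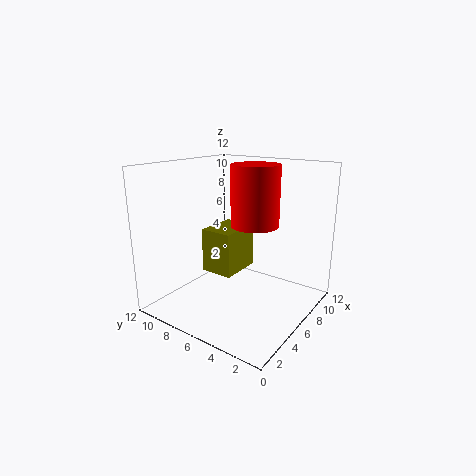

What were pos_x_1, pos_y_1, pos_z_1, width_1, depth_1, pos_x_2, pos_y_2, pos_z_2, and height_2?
pos_x_1 = 6, pos_y_1 = 7, pos_z_1 = 2, width_1 = 4, depth_1 = 3, pos_x_2 = 7, pos_y_2 = 5, pos_z_2 = 7, height_2 = 5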